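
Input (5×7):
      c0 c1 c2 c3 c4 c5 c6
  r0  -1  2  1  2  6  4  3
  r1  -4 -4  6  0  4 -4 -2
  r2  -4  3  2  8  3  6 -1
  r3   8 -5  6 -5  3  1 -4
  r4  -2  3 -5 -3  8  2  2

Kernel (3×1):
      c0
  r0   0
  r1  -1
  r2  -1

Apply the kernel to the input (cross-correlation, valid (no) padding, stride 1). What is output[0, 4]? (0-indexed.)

-7

The receptive field on the input at this output position is [6 / 4 / 3]. Elementwise product with the kernel and sum: 4·-1 + 3·-1.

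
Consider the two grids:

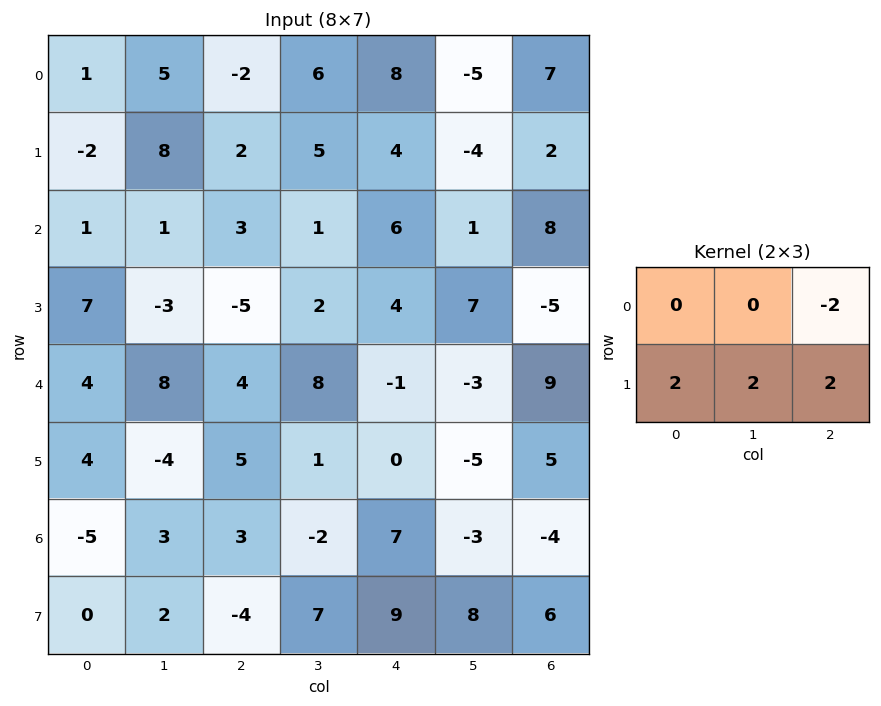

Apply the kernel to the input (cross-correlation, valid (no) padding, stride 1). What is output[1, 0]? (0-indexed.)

6

The receptive field on the input at this output position is [-2 8 2 / 1 1 3]. Elementwise product with the kernel and sum: 2·-2 + 1·2 + 1·2 + 3·2.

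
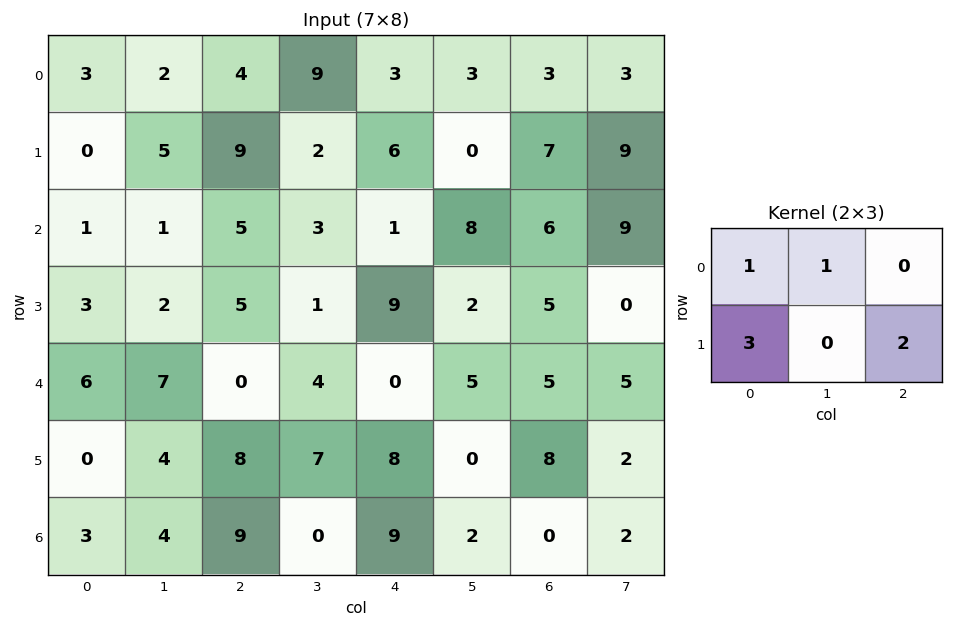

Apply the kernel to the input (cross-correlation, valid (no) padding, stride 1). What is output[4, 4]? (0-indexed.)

The receptive field on the input at this output position is [0 5 5 / 8 0 8]. Elementwise product with the kernel and sum: 0·1 + 5·1 + 8·3 + 8·2.

45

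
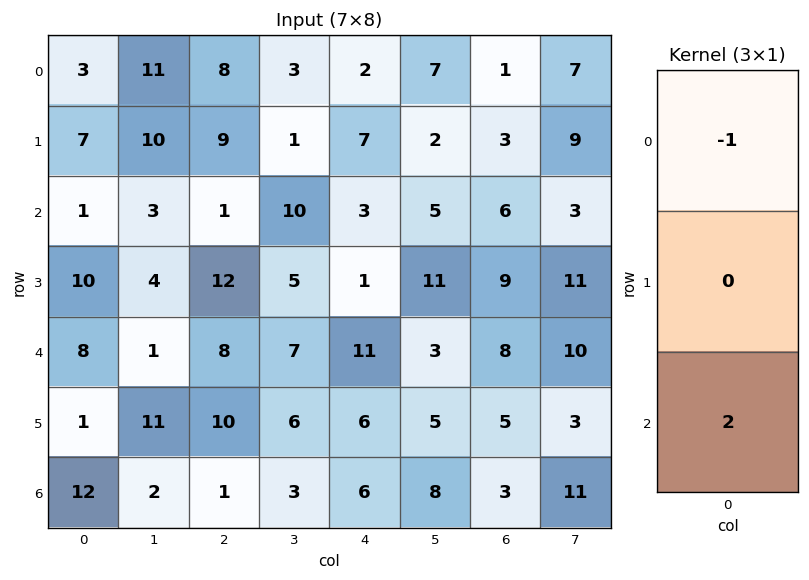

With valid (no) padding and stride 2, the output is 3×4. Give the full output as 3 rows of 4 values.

-1 -6 4 11
15 15 19 10
16 -6 1 -2

Output[0,0]: The receptive field on the input at this output position is [3 / 7 / 1]. Elementwise product with the kernel and sum: 3·-1 + 1·2.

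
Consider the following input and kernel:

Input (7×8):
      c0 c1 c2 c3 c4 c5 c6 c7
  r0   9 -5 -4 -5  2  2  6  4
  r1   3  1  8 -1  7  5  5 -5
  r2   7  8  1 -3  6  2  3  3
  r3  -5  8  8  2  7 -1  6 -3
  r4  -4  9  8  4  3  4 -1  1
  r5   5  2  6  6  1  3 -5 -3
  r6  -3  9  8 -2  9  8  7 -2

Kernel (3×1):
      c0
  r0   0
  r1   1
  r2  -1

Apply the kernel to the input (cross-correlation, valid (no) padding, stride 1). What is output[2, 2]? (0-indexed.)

0

The receptive field on the input at this output position is [1 / 8 / 8]. Elementwise product with the kernel and sum: 8·1 + 8·-1.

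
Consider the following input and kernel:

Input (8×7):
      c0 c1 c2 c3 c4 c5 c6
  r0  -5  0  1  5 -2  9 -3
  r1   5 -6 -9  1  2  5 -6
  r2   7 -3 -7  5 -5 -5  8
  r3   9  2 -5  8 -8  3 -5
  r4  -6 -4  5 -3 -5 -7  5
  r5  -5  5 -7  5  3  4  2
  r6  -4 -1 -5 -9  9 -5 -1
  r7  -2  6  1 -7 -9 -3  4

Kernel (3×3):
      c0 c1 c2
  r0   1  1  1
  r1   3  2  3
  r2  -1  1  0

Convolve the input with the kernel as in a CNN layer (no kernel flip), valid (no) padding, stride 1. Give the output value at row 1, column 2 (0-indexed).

-19

The receptive field on the input at this output position is [-9 1 2 / -7 5 -5 / -5 8 -8]. Elementwise product with the kernel and sum: -9·1 + 1·1 + 2·1 + -7·3 + 5·2 + -5·3 + -5·-1 + 8·1.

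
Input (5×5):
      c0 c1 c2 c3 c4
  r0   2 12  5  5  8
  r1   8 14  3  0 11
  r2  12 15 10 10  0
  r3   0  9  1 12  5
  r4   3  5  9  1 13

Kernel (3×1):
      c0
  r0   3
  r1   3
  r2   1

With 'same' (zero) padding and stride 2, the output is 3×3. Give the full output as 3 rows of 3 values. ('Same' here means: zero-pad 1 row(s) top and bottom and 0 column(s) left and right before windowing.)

Output[0,0]: The receptive field on the zero-padded input at this output position is [0 / 2 / 8]. Elementwise product with the kernel and sum: 0·3 + 2·3 + 8·1.
Output[0,1]: The receptive field on the zero-padded input at this output position is [0 / 5 / 3]. Elementwise product with the kernel and sum: 0·3 + 5·3 + 3·1.

14 18 35
60 40 38
9 30 54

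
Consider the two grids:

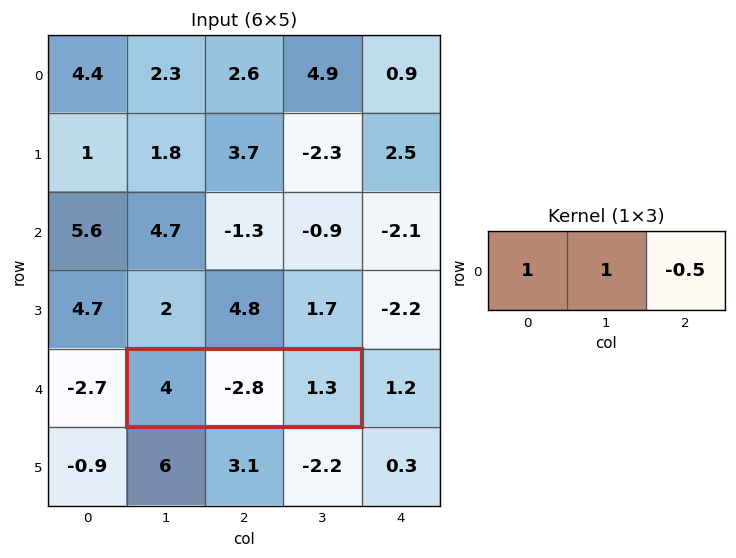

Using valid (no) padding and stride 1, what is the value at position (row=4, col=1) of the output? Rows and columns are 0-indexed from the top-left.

The receptive field on the input at this output position is [4 -2.8 1.3]. Elementwise product with the kernel and sum: 4·1 + -2.8·1 + 1.3·-0.5.

0.55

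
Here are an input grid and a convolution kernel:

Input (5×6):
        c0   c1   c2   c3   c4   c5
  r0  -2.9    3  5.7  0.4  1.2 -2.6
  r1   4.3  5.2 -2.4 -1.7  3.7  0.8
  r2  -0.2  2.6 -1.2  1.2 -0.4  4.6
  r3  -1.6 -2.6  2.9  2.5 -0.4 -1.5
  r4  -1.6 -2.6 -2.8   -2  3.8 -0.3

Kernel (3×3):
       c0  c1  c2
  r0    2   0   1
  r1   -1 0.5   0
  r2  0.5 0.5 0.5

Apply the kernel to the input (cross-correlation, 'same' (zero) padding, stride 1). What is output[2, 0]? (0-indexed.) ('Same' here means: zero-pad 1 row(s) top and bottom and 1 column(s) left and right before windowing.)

The receptive field on the zero-padded input at this output position is [0 4.3 5.2 / 0 -0.2 2.6 / 0 -1.6 -2.6]. Elementwise product with the kernel and sum: 0·2 + 5.2·1 + 0·-1 + -0.2·0.5 + 0·0.5 + -1.6·0.5 + -2.6·0.5.

3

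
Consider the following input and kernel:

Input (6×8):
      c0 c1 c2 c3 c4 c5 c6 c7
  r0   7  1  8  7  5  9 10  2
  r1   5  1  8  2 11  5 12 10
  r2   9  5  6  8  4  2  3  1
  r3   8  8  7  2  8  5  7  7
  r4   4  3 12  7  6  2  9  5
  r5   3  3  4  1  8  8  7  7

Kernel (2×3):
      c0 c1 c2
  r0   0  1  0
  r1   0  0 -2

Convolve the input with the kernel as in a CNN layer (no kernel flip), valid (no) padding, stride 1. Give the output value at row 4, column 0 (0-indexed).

The receptive field on the input at this output position is [4 3 12 / 3 3 4]. Elementwise product with the kernel and sum: 3·1 + 4·-2.

-5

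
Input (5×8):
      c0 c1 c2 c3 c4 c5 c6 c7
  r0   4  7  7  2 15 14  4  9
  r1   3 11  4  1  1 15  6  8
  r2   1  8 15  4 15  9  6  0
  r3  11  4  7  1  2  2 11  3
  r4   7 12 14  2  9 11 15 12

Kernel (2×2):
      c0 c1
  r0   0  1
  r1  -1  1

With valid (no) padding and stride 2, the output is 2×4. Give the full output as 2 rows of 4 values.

Output[0,0]: The receptive field on the input at this output position is [4 7 / 3 11]. Elementwise product with the kernel and sum: 7·1 + 3·-1 + 11·1.

15 -1 28 11
1 -2 9 -8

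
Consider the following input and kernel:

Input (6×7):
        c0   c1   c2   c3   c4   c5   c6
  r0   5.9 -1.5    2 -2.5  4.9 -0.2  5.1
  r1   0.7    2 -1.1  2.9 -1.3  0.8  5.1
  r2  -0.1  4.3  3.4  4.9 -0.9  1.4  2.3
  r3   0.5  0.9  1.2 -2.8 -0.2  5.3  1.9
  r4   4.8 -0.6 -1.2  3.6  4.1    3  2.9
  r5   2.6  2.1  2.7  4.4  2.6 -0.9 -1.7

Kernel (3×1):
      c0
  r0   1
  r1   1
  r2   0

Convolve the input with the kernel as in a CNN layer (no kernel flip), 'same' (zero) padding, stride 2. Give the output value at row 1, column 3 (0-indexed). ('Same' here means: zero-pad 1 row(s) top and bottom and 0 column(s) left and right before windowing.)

The receptive field on the zero-padded input at this output position is [5.1 / 2.3 / 1.9]. Elementwise product with the kernel and sum: 5.1·1 + 2.3·1.

7.4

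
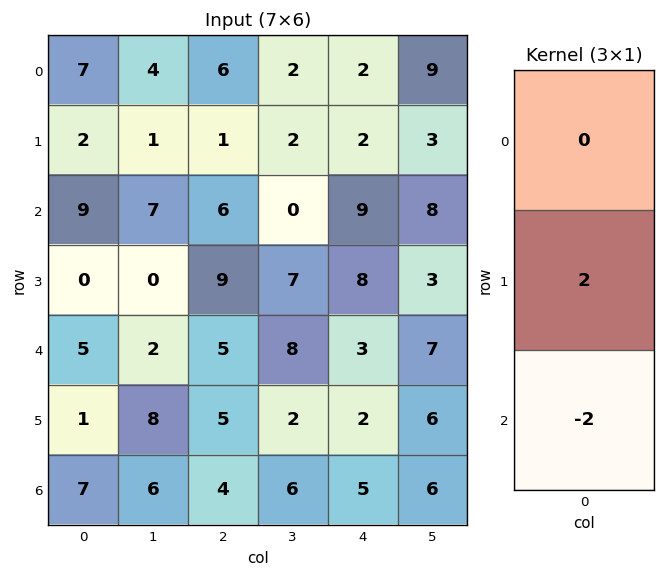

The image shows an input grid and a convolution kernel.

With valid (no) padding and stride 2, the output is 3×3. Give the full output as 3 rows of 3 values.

Output[0,0]: The receptive field on the input at this output position is [7 / 2 / 9]. Elementwise product with the kernel and sum: 2·2 + 9·-2.

-14 -10 -14
-10 8 10
-12 2 -6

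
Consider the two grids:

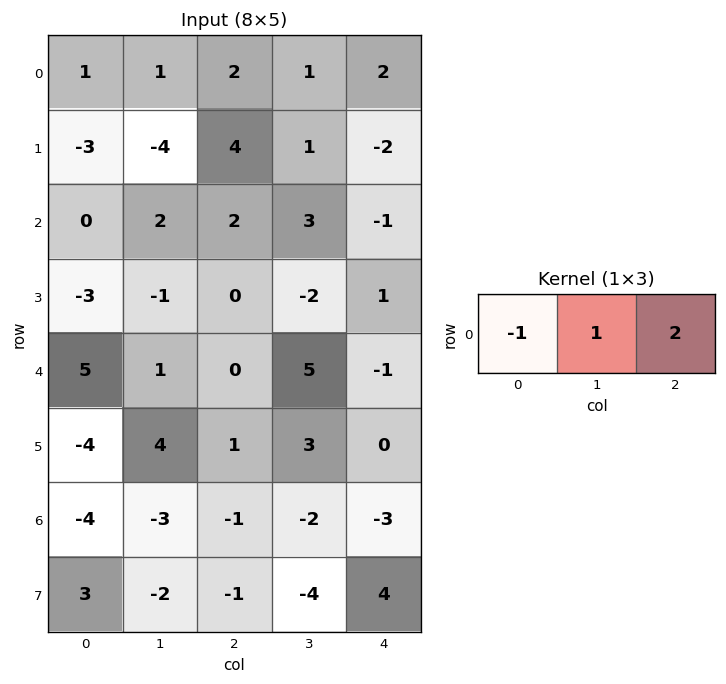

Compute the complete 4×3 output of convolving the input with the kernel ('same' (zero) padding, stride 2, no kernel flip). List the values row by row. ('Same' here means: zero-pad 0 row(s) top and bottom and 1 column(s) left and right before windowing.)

3 3 1
4 6 -4
7 9 -6
-10 -2 -1

Output[0,0]: The receptive field on the zero-padded input at this output position is [0 1 1]. Elementwise product with the kernel and sum: 0·-1 + 1·1 + 1·2.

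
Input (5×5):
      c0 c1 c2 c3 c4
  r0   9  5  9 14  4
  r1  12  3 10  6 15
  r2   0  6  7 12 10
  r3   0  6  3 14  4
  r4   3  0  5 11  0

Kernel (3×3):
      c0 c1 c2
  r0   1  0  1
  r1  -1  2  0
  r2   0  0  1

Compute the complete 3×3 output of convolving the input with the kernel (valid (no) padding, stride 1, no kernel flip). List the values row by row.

19 48 25
37 31 46
24 29 42

Output[0,0]: The receptive field on the input at this output position is [9 5 9 / 12 3 10 / 0 6 7]. Elementwise product with the kernel and sum: 9·1 + 9·1 + 12·-1 + 3·2 + 7·1.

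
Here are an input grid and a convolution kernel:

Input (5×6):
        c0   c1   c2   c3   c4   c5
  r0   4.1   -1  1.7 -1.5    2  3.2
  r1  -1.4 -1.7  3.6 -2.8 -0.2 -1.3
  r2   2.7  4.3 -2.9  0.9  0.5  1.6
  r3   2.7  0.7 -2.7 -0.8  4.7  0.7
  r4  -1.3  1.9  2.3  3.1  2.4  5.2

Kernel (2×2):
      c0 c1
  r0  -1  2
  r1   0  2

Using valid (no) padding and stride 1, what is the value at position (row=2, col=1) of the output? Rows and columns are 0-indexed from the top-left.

The receptive field on the input at this output position is [4.3 -2.9 / 0.7 -2.7]. Elementwise product with the kernel and sum: 4.3·-1 + -2.9·2 + -2.7·2.

-15.5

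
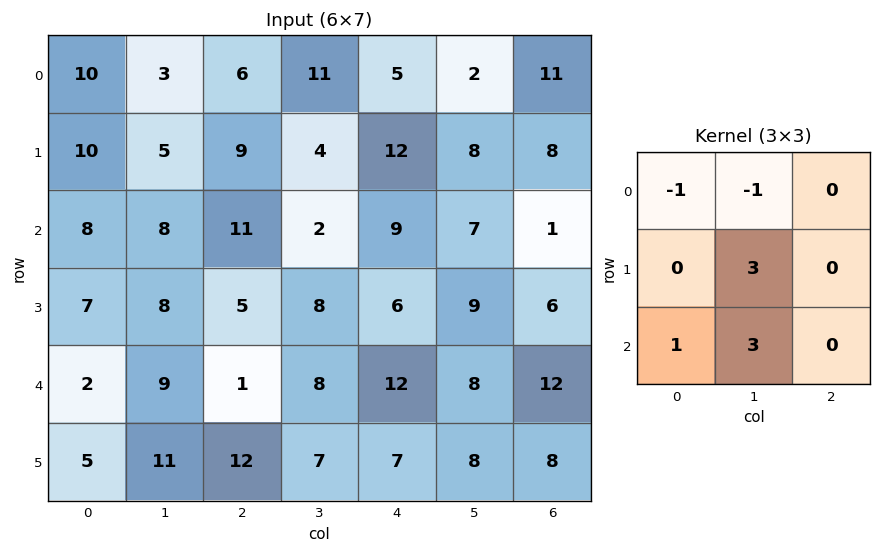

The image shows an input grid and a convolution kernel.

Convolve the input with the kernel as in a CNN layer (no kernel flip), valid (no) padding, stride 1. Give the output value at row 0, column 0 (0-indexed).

34

The receptive field on the input at this output position is [10 3 6 / 10 5 9 / 8 8 11]. Elementwise product with the kernel and sum: 10·-1 + 3·-1 + 5·3 + 8·1 + 8·3.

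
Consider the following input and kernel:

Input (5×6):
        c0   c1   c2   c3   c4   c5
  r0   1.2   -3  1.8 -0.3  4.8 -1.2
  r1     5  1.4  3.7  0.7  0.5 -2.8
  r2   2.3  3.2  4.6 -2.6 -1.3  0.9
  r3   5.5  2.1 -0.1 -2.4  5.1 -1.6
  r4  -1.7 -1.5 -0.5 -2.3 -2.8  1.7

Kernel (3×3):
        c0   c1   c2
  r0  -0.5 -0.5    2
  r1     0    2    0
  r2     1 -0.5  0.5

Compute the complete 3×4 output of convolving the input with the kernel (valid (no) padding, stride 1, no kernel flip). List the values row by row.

Output[0,0]: The receptive field on the input at this output position is [1.2 -3 1.8 / 5 1.4 3.7 / 2.3 3.2 4.6]. Elementwise product with the kernel and sum: 1.2·-0.5 + -3·-0.5 + 1.8·2 + 1.4·2 + 2.3·1 + 3.2·-0.5 + 4.6·0.5.

10.3 7 15.5 -5.15
15 9 -2.75 -14.55
9.45 -11.7 -9.15 13.9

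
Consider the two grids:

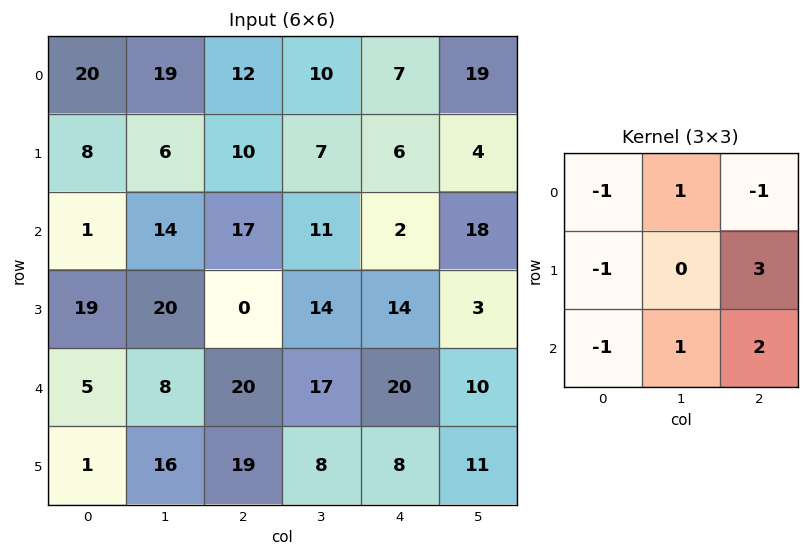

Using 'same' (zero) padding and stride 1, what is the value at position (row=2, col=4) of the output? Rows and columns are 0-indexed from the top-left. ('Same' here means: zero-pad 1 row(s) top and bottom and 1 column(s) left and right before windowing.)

The receptive field on the zero-padded input at this output position is [7 6 4 / 11 2 18 / 14 14 3]. Elementwise product with the kernel and sum: 7·-1 + 6·1 + 4·-1 + 11·-1 + 18·3 + 14·-1 + 14·1 + 3·2.

44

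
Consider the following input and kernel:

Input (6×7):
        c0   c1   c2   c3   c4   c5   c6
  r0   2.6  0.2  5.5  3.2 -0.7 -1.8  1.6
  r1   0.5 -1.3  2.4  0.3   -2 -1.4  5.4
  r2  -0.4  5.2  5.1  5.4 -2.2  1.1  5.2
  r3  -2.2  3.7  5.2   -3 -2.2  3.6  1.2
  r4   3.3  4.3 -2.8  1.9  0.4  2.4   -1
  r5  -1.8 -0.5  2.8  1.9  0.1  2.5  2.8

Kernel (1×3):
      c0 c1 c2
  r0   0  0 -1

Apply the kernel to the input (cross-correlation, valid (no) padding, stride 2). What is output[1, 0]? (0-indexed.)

-5.1

The receptive field on the input at this output position is [-0.4 5.2 5.1]. Elementwise product with the kernel and sum: 5.1·-1.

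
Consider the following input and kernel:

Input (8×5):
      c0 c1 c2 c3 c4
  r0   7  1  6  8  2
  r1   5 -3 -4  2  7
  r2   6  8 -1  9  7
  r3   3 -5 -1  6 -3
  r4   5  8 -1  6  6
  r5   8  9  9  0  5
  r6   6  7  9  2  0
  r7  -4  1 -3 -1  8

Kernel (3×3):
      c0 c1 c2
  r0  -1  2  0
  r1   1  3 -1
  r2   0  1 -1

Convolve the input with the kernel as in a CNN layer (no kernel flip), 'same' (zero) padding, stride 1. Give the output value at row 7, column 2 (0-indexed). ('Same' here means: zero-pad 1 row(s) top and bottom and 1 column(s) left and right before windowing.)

The receptive field on the zero-padded input at this output position is [7 9 2 / 1 -3 -1 / 0 0 0]. Elementwise product with the kernel and sum: 7·-1 + 9·2 + 1·1 + -3·3 + -1·-1 + 0·1 + 0·-1.

4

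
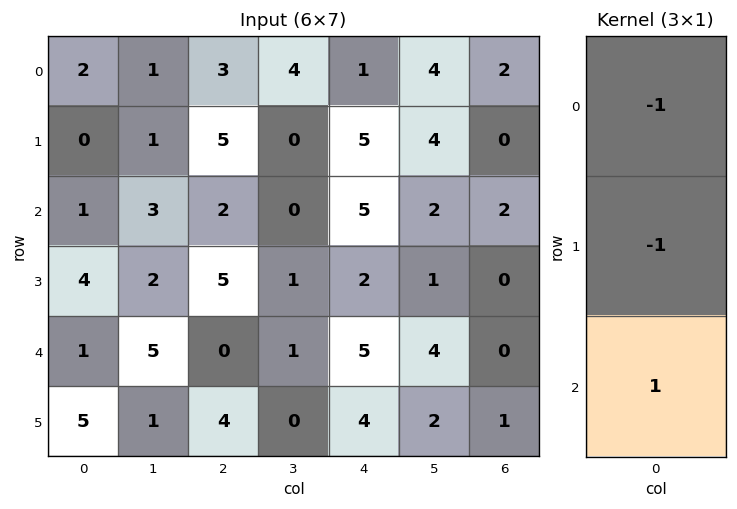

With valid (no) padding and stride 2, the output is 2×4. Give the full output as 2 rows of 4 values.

-1 -6 -1 0
-4 -7 -2 -2

Output[0,0]: The receptive field on the input at this output position is [2 / 0 / 1]. Elementwise product with the kernel and sum: 2·-1 + 0·-1 + 1·1.
Output[0,1]: The receptive field on the input at this output position is [3 / 5 / 2]. Elementwise product with the kernel and sum: 3·-1 + 5·-1 + 2·1.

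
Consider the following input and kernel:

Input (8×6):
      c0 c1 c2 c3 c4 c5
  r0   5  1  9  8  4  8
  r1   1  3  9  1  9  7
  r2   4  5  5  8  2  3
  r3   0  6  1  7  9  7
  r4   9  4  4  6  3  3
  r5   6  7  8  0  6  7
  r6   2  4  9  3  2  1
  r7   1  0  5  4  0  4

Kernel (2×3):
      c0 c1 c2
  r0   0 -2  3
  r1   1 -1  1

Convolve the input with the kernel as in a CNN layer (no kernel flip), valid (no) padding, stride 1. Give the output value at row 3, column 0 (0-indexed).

The receptive field on the input at this output position is [0 6 1 / 9 4 4]. Elementwise product with the kernel and sum: 6·-2 + 1·3 + 9·1 + 4·-1 + 4·1.

0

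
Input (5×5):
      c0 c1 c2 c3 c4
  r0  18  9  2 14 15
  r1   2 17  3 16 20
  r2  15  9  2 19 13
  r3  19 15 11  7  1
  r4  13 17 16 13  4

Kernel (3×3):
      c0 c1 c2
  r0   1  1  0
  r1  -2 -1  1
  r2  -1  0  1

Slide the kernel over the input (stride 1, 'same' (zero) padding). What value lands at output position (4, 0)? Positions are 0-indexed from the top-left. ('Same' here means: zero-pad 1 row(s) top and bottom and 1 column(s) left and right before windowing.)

The receptive field on the zero-padded input at this output position is [0 19 15 / 0 13 17 / 0 0 0]. Elementwise product with the kernel and sum: 0·1 + 19·1 + 0·-2 + 13·-1 + 17·1 + 0·-1 + 0·1.

23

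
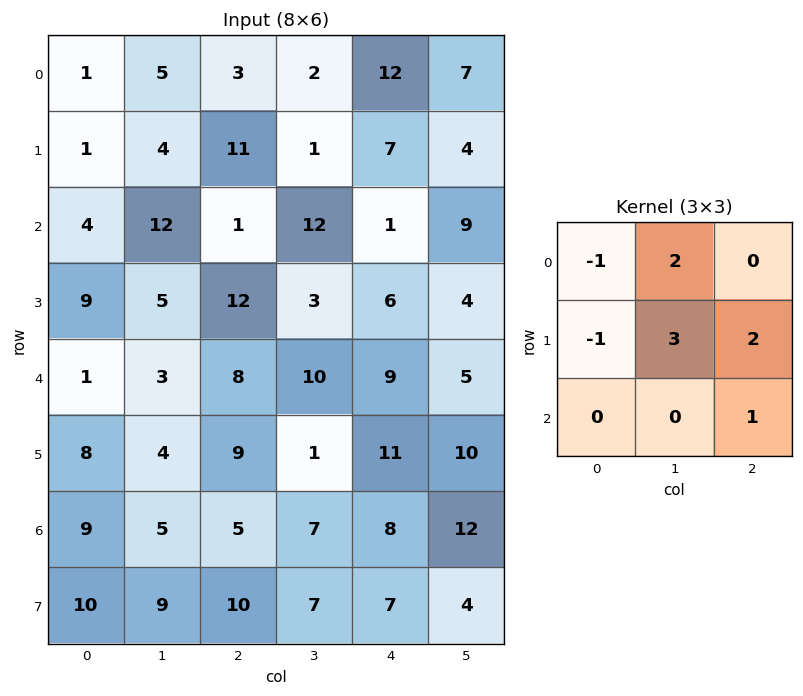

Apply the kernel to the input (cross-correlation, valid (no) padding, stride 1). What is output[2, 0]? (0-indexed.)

The receptive field on the input at this output position is [4 12 1 / 9 5 12 / 1 3 8]. Elementwise product with the kernel and sum: 4·-1 + 12·2 + 9·-1 + 5·3 + 12·2 + 8·1.

58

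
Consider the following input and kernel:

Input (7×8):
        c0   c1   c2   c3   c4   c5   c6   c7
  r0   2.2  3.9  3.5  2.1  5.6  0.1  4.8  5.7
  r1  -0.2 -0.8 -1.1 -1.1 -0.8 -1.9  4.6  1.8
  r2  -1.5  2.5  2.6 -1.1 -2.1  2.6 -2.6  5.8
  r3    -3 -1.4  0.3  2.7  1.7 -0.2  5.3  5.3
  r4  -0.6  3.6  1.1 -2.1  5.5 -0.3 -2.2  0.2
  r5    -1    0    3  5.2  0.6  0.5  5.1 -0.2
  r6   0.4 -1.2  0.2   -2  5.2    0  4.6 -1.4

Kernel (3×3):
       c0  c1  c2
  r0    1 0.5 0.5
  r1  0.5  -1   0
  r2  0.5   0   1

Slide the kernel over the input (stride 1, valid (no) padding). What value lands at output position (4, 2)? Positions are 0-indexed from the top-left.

The receptive field on the input at this output position is [1.1 -2.1 5.5 / 3 5.2 0.6 / 0.2 -2 5.2]. Elementwise product with the kernel and sum: 1.1·1 + -2.1·0.5 + 5.5·0.5 + 3·0.5 + 5.2·-1 + 0.2·0.5 + 5.2·1.

4.4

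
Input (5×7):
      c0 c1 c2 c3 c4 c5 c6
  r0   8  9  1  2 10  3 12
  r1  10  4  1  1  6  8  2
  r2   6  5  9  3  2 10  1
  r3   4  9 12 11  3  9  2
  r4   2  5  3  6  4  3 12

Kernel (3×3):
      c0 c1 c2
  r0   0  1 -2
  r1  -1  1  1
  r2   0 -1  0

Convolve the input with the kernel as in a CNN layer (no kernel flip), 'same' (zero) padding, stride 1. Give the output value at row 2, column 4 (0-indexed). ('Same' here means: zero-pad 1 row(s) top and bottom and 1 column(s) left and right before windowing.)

The receptive field on the zero-padded input at this output position is [1 6 8 / 3 2 10 / 11 3 9]. Elementwise product with the kernel and sum: 6·1 + 8·-2 + 3·-1 + 2·1 + 10·1 + 3·-1.

-4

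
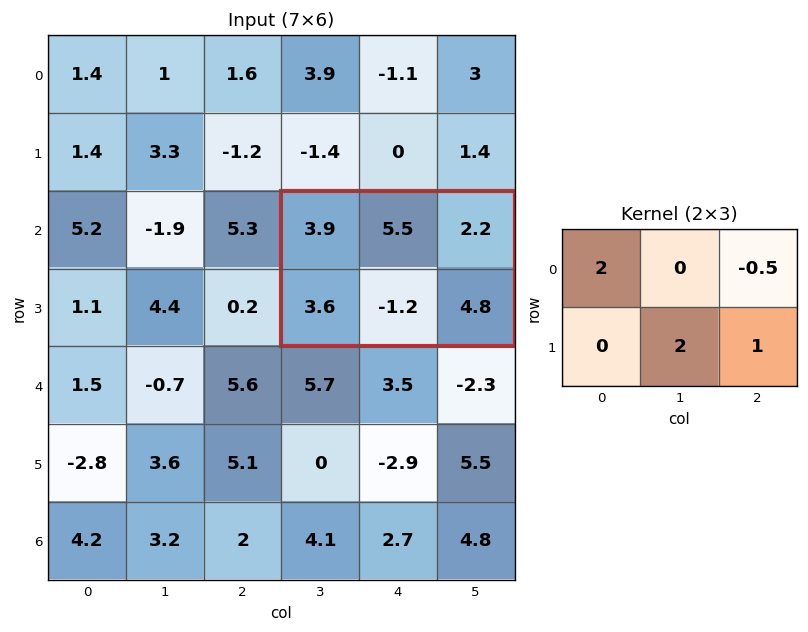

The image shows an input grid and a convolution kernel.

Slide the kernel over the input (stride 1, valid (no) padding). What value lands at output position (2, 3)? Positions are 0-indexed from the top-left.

The receptive field on the input at this output position is [3.9 5.5 2.2 / 3.6 -1.2 4.8]. Elementwise product with the kernel and sum: 3.9·2 + 2.2·-0.5 + -1.2·2 + 4.8·1.

9.1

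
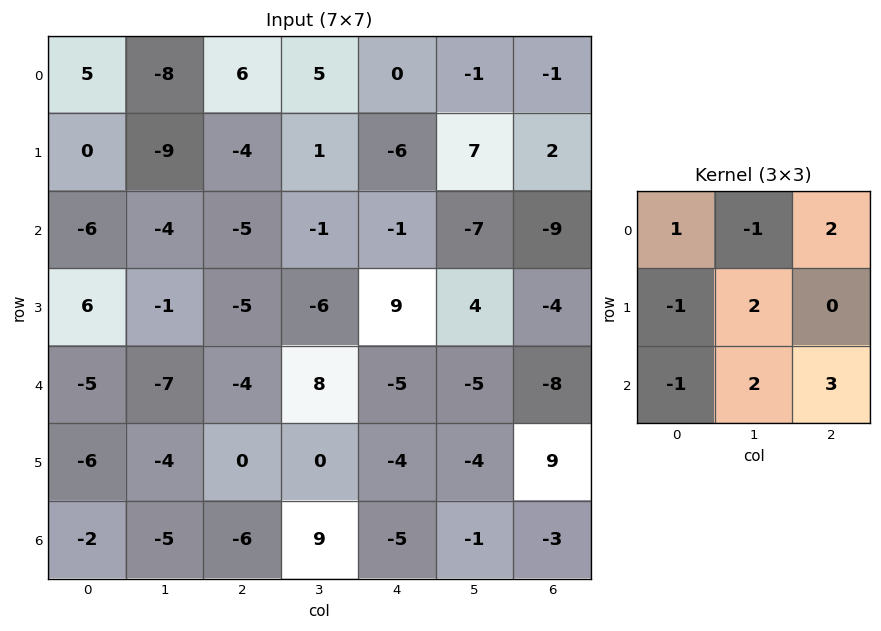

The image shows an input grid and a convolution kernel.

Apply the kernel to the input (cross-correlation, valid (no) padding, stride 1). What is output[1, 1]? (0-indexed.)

The receptive field on the input at this output position is [-9 -4 1 / -4 -5 -1 / -1 -5 -6]. Elementwise product with the kernel and sum: -9·1 + -4·-1 + 1·2 + -4·-1 + -5·2 + -1·-1 + -5·2 + -6·3.

-36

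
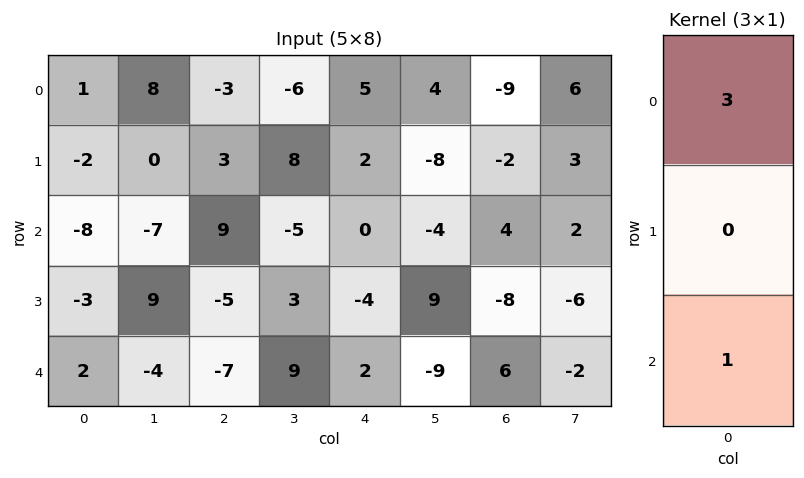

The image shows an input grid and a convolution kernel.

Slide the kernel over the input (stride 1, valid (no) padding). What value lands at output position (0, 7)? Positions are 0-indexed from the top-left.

20

The receptive field on the input at this output position is [6 / 3 / 2]. Elementwise product with the kernel and sum: 6·3 + 2·1.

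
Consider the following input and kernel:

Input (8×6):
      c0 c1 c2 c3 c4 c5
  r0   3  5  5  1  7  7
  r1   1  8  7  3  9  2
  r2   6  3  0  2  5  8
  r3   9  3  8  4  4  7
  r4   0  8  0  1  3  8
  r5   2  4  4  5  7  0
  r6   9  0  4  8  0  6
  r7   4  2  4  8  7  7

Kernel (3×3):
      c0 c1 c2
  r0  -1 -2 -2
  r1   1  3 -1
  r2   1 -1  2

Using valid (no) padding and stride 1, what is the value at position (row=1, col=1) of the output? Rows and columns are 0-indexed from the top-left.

-24

The receptive field on the input at this output position is [8 7 3 / 3 0 2 / 3 8 4]. Elementwise product with the kernel and sum: 8·-1 + 7·-2 + 3·-2 + 3·1 + 0·3 + 2·-1 + 3·1 + 8·-1 + 4·2.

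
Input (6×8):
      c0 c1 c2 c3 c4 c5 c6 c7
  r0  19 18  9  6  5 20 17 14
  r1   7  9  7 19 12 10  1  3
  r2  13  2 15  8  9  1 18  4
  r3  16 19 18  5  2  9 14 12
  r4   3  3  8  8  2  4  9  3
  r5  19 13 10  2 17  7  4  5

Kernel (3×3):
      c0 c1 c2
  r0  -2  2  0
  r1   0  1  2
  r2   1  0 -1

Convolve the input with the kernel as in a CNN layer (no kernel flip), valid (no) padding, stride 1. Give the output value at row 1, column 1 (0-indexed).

41

The receptive field on the input at this output position is [9 7 19 / 2 15 8 / 19 18 5]. Elementwise product with the kernel and sum: 9·-2 + 7·2 + 15·1 + 8·2 + 19·1 + 5·-1.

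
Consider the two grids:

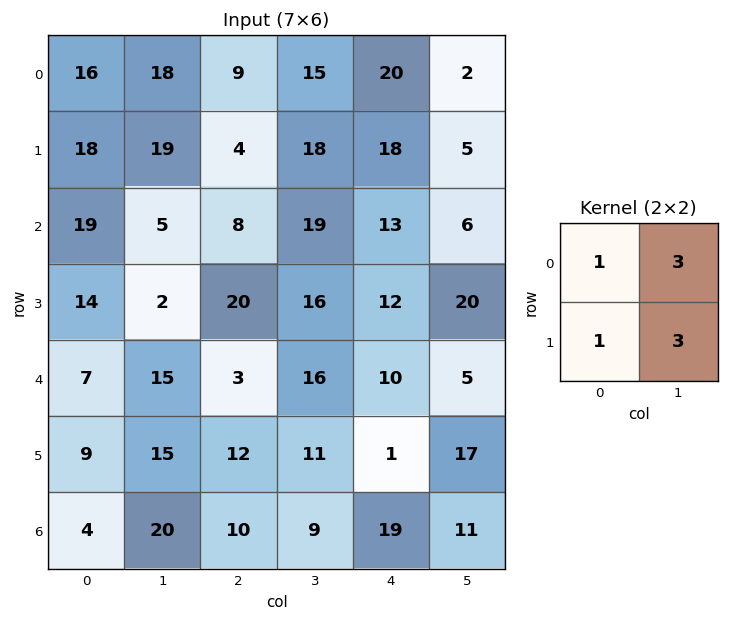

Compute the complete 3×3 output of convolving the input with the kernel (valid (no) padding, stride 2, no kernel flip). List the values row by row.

Output[0,0]: The receptive field on the input at this output position is [16 18 / 18 19]. Elementwise product with the kernel and sum: 16·1 + 18·3 + 18·1 + 19·3.

145 112 59
54 133 103
106 96 77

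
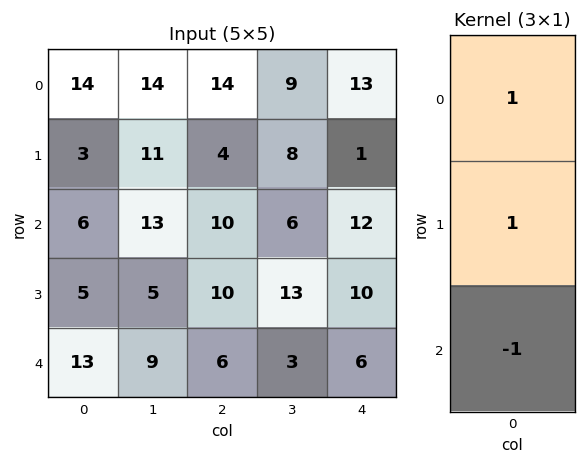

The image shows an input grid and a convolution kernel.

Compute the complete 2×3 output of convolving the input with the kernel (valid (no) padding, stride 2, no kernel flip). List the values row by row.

11 8 2
-2 14 16

Output[0,0]: The receptive field on the input at this output position is [14 / 3 / 6]. Elementwise product with the kernel and sum: 14·1 + 3·1 + 6·-1.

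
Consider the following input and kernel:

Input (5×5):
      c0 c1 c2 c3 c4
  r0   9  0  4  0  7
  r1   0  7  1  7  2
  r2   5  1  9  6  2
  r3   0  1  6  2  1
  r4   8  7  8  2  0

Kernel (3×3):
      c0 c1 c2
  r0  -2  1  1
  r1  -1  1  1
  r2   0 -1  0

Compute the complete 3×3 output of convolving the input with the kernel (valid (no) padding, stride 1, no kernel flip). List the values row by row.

Output[0,0]: The receptive field on the input at this output position is [9 0 4 / 0 7 1 / 5 1 9]. Elementwise product with the kernel and sum: 9·-2 + 0·1 + 4·1 + 0·-1 + 7·1 + 1·1 + 1·-1.
Output[0,1]: The receptive field on the input at this output position is [0 4 0 / 7 1 7 / 1 9 6]. Elementwise product with the kernel and sum: 0·-2 + 4·1 + 0·1 + 7·-1 + 1·1 + 7·1 + 9·-1.

-7 -4 1
12 2 4
0 12 -15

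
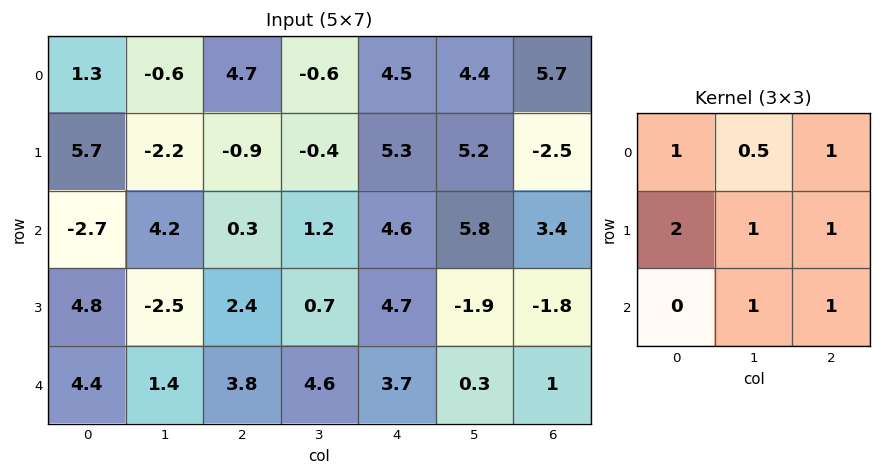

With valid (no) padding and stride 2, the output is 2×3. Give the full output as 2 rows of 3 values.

18.5 17.8 34.9
14.4 24 17.9

Output[0,0]: The receptive field on the input at this output position is [1.3 -0.6 4.7 / 5.7 -2.2 -0.9 / -2.7 4.2 0.3]. Elementwise product with the kernel and sum: 1.3·1 + -0.6·0.5 + 4.7·1 + 5.7·2 + -2.2·1 + -0.9·1 + 4.2·1 + 0.3·1.
Output[0,1]: The receptive field on the input at this output position is [4.7 -0.6 4.5 / -0.9 -0.4 5.3 / 0.3 1.2 4.6]. Elementwise product with the kernel and sum: 4.7·1 + -0.6·0.5 + 4.5·1 + -0.9·2 + -0.4·1 + 5.3·1 + 1.2·1 + 4.6·1.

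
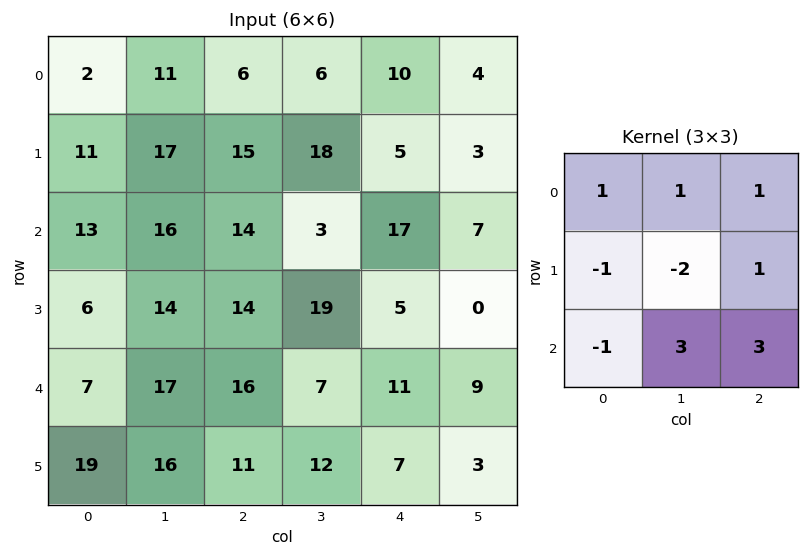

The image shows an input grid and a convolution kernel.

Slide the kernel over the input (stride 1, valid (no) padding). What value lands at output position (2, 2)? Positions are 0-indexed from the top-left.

25

The receptive field on the input at this output position is [14 3 17 / 14 19 5 / 16 7 11]. Elementwise product with the kernel and sum: 14·1 + 3·1 + 17·1 + 14·-1 + 19·-2 + 5·1 + 16·-1 + 7·3 + 11·3.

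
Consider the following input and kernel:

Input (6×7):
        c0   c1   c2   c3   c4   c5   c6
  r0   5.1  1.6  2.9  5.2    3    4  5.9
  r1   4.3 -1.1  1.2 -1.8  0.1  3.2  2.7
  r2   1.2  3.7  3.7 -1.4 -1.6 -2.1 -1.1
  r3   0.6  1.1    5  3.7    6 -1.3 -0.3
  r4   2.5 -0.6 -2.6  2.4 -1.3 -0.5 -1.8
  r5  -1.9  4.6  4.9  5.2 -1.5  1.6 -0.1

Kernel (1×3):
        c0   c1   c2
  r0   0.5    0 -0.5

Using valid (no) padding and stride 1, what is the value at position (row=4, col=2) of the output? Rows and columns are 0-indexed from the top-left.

The receptive field on the input at this output position is [-2.6 2.4 -1.3]. Elementwise product with the kernel and sum: -2.6·0.5 + -1.3·-0.5.

-0.65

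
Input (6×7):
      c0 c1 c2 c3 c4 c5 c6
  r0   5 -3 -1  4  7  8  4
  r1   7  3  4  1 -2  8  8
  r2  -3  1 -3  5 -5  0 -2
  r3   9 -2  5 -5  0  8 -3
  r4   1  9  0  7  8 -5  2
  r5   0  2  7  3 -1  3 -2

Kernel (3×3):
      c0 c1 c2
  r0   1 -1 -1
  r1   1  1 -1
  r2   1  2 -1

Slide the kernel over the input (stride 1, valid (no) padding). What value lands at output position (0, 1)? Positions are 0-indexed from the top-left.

The receptive field on the input at this output position is [-3 -1 4 / 3 4 1 / 1 -3 5]. Elementwise product with the kernel and sum: -3·1 + -1·-1 + 4·-1 + 3·1 + 4·1 + 1·-1 + 1·1 + -3·2 + 5·-1.

-10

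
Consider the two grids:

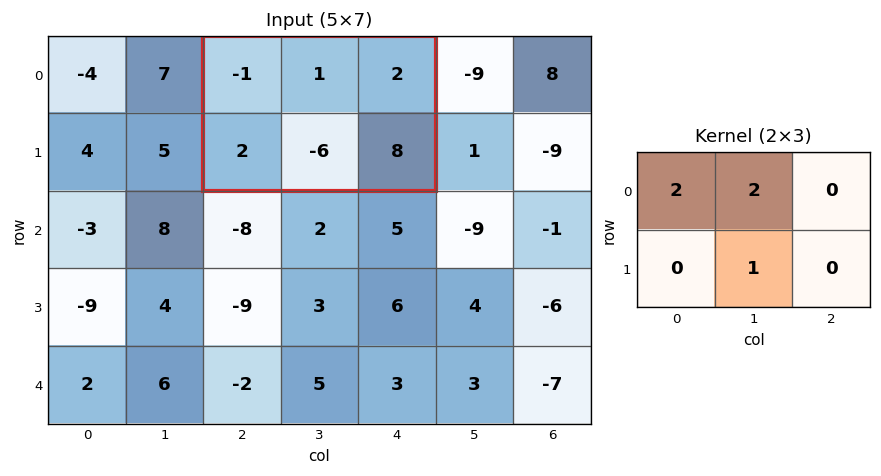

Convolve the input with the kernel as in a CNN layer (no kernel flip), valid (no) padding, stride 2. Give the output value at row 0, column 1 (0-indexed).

The receptive field on the input at this output position is [-1 1 2 / 2 -6 8]. Elementwise product with the kernel and sum: -1·2 + 1·2 + -6·1.

-6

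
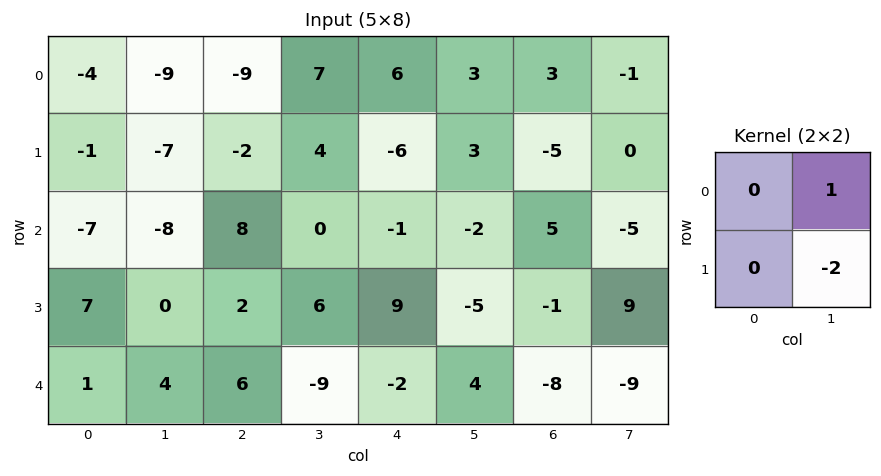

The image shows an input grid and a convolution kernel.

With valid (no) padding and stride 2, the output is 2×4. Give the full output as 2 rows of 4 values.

5 -1 -3 -1
-8 -12 8 -23

Output[0,0]: The receptive field on the input at this output position is [-4 -9 / -1 -7]. Elementwise product with the kernel and sum: -9·1 + -7·-2.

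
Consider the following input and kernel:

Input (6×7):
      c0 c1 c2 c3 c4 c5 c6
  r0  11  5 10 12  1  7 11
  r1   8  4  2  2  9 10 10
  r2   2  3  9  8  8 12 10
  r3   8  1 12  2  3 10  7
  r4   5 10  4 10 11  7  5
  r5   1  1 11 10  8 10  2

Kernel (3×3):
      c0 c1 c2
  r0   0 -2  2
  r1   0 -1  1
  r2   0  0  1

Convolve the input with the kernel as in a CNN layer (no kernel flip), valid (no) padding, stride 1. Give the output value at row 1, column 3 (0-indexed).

The receptive field on the input at this output position is [2 9 10 / 8 8 12 / 2 3 10]. Elementwise product with the kernel and sum: 9·-2 + 10·2 + 8·-1 + 12·1 + 10·1.

16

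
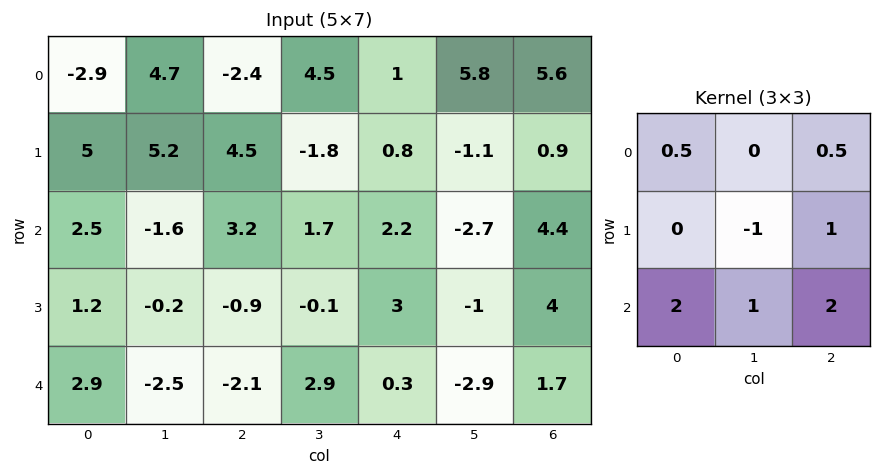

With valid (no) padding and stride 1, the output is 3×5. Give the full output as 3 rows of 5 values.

Output[0,0]: The receptive field on the input at this output position is [-2.9 4.7 -2.4 / 5 5.2 4.5 / 2.5 -1.6 3.2]. Elementwise product with the kernel and sum: -2.9·0.5 + -2.4·0.5 + 5.2·-1 + 4.5·1 + 2.5·2 + -1.6·1 + 3.2·2.

6.45 1.7 14.4 3.45 15.8
9.95 -1.3 7.25 -5.55 20.95
1.25 -0.45 5.1 -4.2 9.4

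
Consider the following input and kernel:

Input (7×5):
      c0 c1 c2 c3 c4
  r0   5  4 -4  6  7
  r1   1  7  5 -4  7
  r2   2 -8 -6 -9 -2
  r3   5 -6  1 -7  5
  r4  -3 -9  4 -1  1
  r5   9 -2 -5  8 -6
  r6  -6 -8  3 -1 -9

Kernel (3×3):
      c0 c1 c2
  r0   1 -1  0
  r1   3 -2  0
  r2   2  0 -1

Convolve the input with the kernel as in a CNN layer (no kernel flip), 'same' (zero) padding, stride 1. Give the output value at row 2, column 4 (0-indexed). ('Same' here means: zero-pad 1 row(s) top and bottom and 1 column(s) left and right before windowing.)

The receptive field on the zero-padded input at this output position is [-4 7 0 / -9 -2 0 / -7 5 0]. Elementwise product with the kernel and sum: -4·1 + 7·-1 + -9·3 + -2·-2 + -7·2 + 0·-1.

-48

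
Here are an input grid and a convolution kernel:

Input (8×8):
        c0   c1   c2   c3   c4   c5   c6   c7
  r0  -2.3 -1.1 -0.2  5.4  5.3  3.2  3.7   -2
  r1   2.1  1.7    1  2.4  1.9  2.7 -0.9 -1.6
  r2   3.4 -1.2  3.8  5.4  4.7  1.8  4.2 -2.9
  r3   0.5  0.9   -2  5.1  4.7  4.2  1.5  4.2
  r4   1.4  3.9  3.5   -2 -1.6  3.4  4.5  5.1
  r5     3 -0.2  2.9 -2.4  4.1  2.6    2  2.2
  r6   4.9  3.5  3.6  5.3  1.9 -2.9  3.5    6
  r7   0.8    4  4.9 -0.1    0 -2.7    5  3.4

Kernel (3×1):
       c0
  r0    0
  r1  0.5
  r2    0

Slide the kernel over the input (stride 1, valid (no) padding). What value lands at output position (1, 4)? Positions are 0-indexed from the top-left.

The receptive field on the input at this output position is [1.9 / 4.7 / 4.7]. Elementwise product with the kernel and sum: 4.7·0.5.

2.35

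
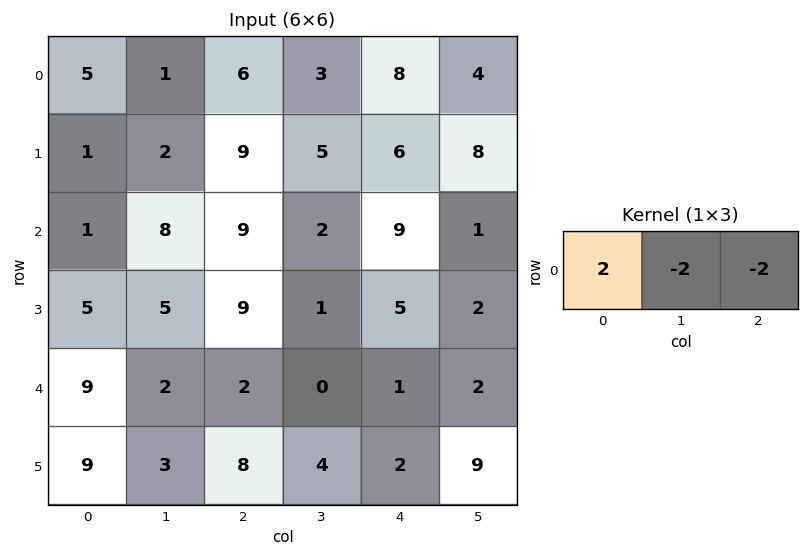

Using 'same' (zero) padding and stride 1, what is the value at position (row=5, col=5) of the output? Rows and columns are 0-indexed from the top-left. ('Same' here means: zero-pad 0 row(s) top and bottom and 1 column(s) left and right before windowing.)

-14

The receptive field on the zero-padded input at this output position is [2 9 0]. Elementwise product with the kernel and sum: 2·2 + 9·-2 + 0·-2.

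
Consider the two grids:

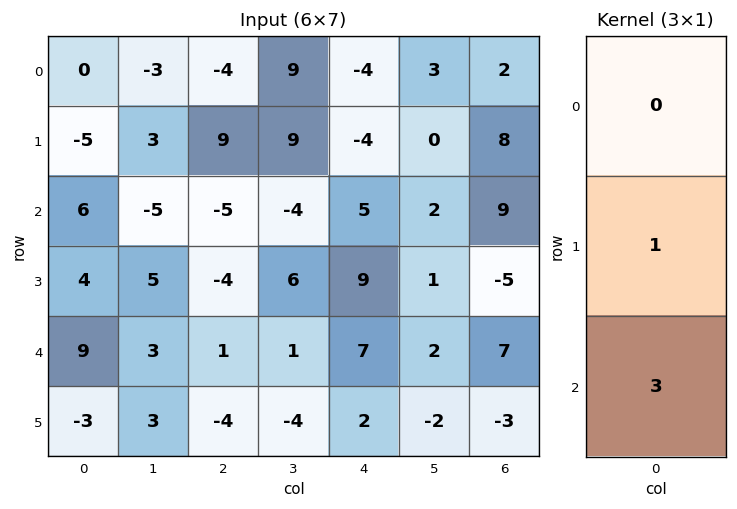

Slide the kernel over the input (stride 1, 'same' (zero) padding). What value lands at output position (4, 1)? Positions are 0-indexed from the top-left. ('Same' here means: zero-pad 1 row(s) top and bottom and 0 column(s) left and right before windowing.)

The receptive field on the zero-padded input at this output position is [5 / 3 / 3]. Elementwise product with the kernel and sum: 3·1 + 3·3.

12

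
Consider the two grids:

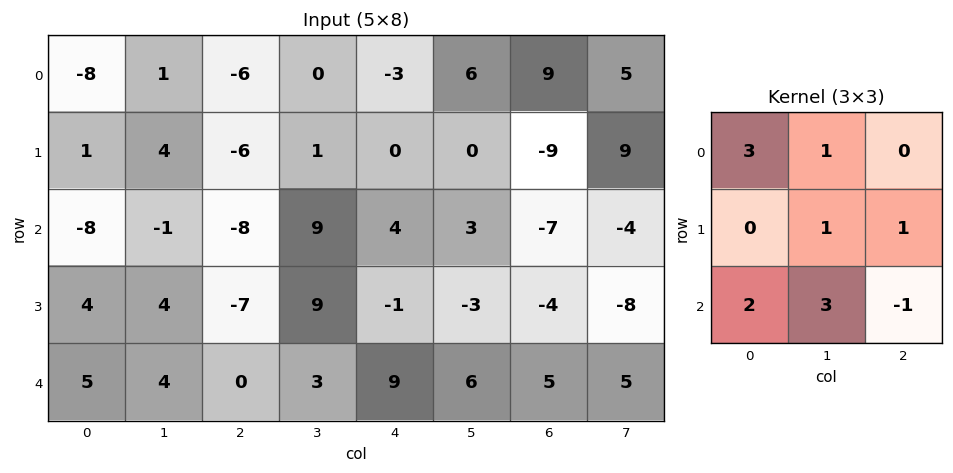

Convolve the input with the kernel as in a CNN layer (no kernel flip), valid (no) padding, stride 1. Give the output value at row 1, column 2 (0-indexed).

10

The receptive field on the input at this output position is [-6 1 0 / -8 9 4 / -7 9 -1]. Elementwise product with the kernel and sum: -6·3 + 1·1 + 9·1 + 4·1 + -7·2 + 9·3 + -1·-1.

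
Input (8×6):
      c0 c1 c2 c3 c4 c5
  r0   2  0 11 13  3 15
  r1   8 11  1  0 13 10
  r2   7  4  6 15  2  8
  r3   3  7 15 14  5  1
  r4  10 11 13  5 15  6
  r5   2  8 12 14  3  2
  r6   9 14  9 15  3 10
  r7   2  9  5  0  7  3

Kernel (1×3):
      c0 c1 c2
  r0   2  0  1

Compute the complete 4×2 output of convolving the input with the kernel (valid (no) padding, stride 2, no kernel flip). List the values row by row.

Output[0,0]: The receptive field on the input at this output position is [2 0 11]. Elementwise product with the kernel and sum: 2·2 + 11·1.
Output[0,1]: The receptive field on the input at this output position is [11 13 3]. Elementwise product with the kernel and sum: 11·2 + 3·1.

15 25
20 14
33 41
27 21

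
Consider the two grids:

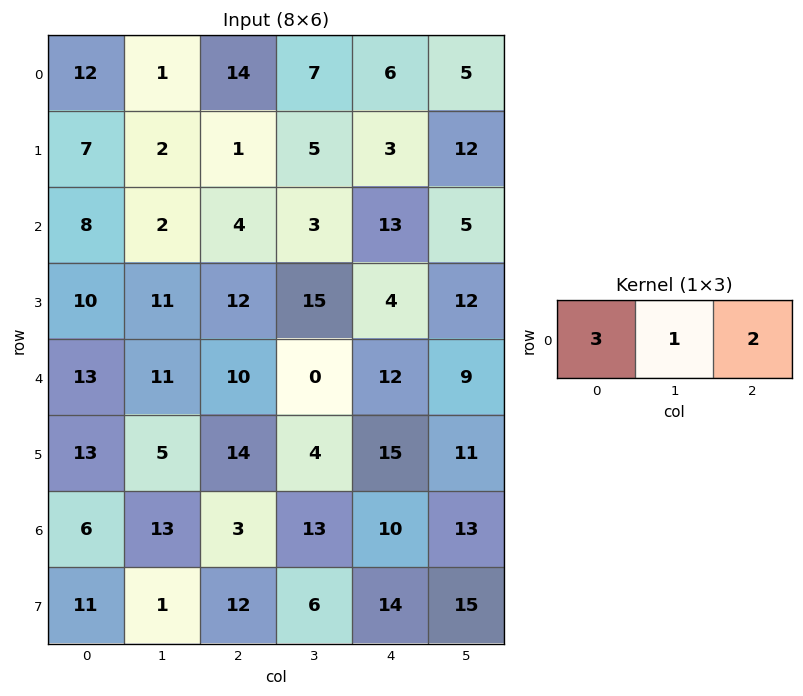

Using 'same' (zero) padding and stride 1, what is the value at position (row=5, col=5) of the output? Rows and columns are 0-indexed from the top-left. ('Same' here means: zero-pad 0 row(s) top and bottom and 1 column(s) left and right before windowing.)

The receptive field on the zero-padded input at this output position is [15 11 0]. Elementwise product with the kernel and sum: 15·3 + 11·1 + 0·2.

56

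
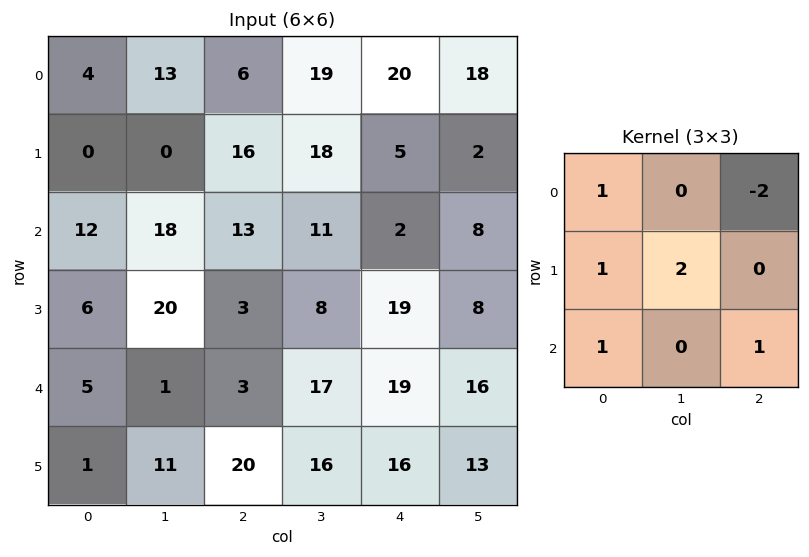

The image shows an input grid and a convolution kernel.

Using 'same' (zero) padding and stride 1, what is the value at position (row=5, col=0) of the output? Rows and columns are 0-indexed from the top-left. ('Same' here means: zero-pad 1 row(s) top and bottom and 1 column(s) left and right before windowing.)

The receptive field on the zero-padded input at this output position is [0 5 1 / 0 1 11 / 0 0 0]. Elementwise product with the kernel and sum: 0·1 + 1·-2 + 0·1 + 1·2 + 0·1 + 0·1.

0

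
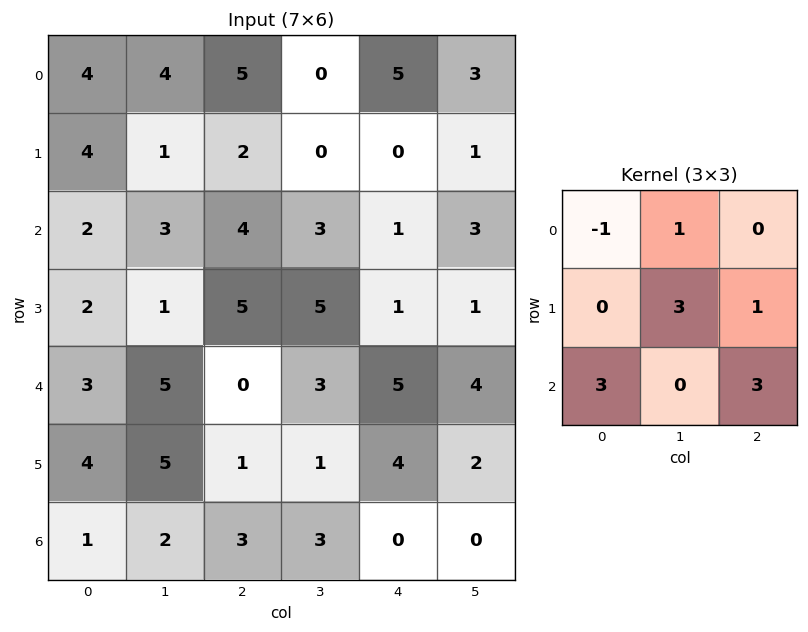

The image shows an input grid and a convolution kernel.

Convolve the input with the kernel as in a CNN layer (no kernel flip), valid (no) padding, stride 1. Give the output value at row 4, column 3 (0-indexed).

The receptive field on the input at this output position is [3 5 4 / 1 4 2 / 3 0 0]. Elementwise product with the kernel and sum: 3·-1 + 5·1 + 4·3 + 2·1 + 3·3 + 0·3.

25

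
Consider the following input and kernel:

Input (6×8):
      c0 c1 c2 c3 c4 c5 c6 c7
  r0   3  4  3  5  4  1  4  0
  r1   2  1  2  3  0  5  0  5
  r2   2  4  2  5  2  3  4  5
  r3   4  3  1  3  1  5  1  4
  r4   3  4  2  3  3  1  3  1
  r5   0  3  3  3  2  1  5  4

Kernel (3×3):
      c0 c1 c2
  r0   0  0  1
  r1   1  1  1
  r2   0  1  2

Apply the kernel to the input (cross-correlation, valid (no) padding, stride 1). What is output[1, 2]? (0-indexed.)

The receptive field on the input at this output position is [2 3 0 / 2 5 2 / 1 3 1]. Elementwise product with the kernel and sum: 0·1 + 2·1 + 5·1 + 2·1 + 3·1 + 1·2.

14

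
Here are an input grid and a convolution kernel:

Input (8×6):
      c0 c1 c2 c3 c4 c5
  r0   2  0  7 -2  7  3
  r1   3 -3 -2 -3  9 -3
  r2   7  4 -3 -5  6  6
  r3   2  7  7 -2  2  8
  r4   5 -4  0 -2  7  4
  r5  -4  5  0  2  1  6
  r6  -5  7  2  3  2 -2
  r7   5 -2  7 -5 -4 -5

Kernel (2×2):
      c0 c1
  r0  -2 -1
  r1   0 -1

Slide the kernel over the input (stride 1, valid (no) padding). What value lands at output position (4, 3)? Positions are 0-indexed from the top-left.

The receptive field on the input at this output position is [-2 7 / 2 1]. Elementwise product with the kernel and sum: -2·-2 + 7·-1 + 1·-1.

-4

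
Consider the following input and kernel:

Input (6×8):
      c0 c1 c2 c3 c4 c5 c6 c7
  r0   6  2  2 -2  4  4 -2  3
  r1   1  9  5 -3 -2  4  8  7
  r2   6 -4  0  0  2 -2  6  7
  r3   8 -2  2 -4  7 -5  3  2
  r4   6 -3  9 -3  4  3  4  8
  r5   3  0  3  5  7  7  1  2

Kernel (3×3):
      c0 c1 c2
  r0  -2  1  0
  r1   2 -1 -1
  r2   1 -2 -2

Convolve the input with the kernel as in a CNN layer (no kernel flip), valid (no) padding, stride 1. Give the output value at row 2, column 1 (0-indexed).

The receptive field on the input at this output position is [-4 0 0 / -2 2 -4 / -3 9 -3]. Elementwise product with the kernel and sum: -4·-2 + 0·1 + -2·2 + 2·-1 + -4·-1 + -3·1 + 9·-2 + -3·-2.

-9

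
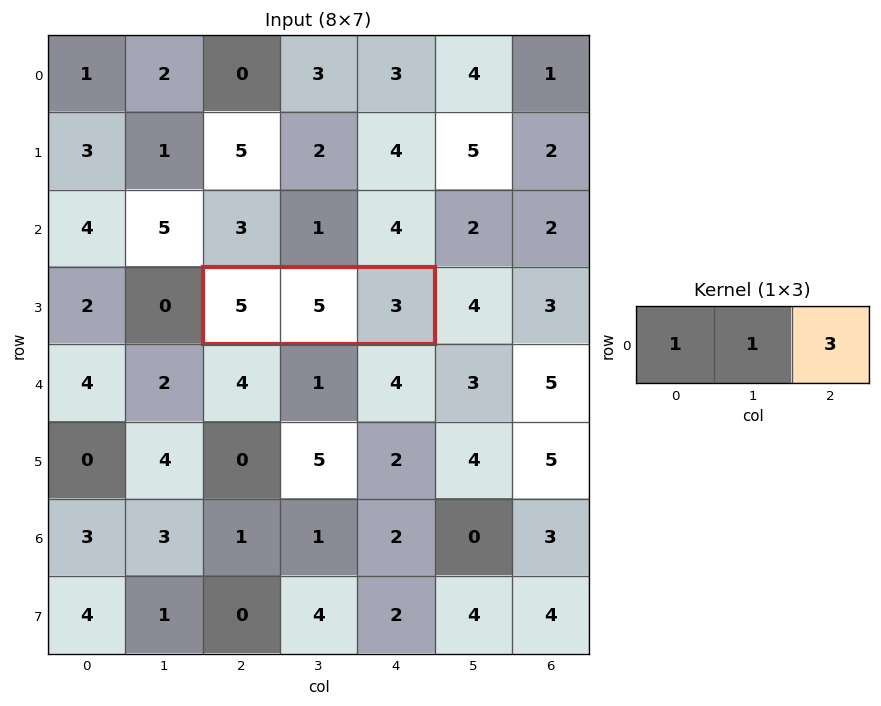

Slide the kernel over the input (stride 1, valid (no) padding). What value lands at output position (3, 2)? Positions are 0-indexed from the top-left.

19

The receptive field on the input at this output position is [5 5 3]. Elementwise product with the kernel and sum: 5·1 + 5·1 + 3·3.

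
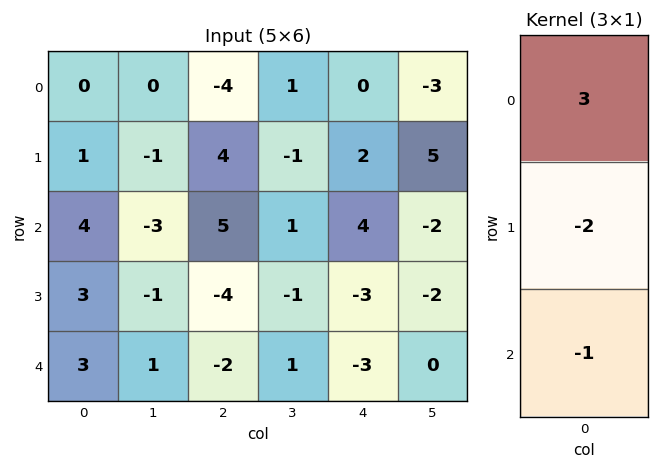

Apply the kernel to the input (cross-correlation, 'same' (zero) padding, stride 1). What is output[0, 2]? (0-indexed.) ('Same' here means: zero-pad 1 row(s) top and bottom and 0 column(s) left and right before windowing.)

The receptive field on the zero-padded input at this output position is [0 / -4 / 4]. Elementwise product with the kernel and sum: 0·3 + -4·-2 + 4·-1.

4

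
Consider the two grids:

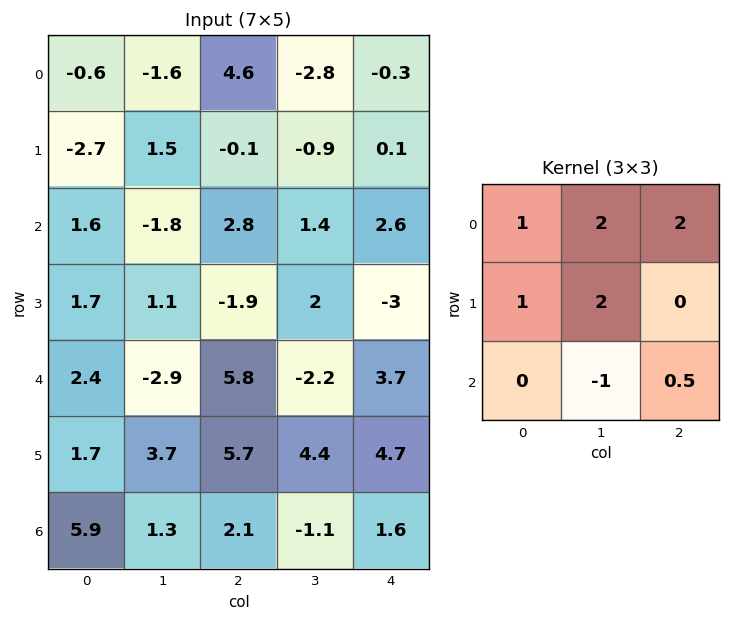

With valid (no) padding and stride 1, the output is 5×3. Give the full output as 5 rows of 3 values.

Output[0,0]: The receptive field on the input at this output position is [-0.6 -1.6 4.6 / -2.7 1.5 -0.1 / 1.6 -1.8 2.8]. Elementwise product with the kernel and sum: -0.6·1 + -1.6·2 + 4.6·2 + -2.7·1 + 1.5·2 + -1.8·-1 + 2.8·0.5.

8.9 1.2 -3.6
-3.95 6.2 0.4
13.3 -3 16.95
-4.15 6.5 -4.55
17.05 16.75 25.2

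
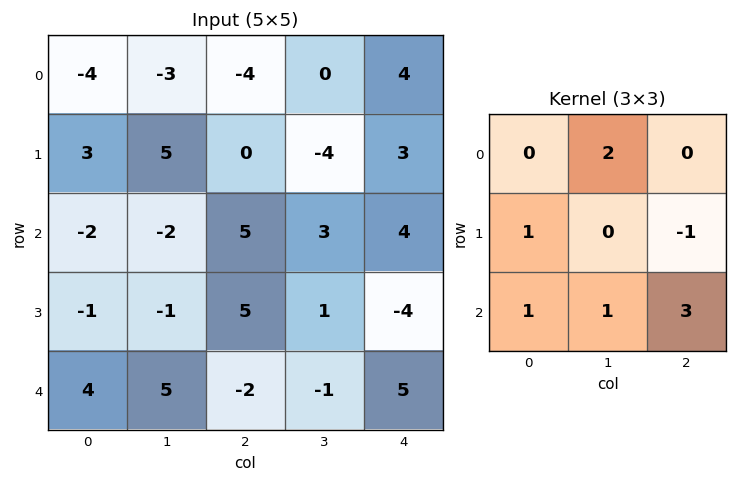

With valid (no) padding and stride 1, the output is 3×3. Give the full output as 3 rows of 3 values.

8 13 17
16 2 -13
-7 8 27

Output[0,0]: The receptive field on the input at this output position is [-4 -3 -4 / 3 5 0 / -2 -2 5]. Elementwise product with the kernel and sum: -3·2 + 3·1 + 0·-1 + -2·1 + -2·1 + 5·3.
Output[0,1]: The receptive field on the input at this output position is [-3 -4 0 / 5 0 -4 / -2 5 3]. Elementwise product with the kernel and sum: -4·2 + 5·1 + -4·-1 + -2·1 + 5·1 + 3·3.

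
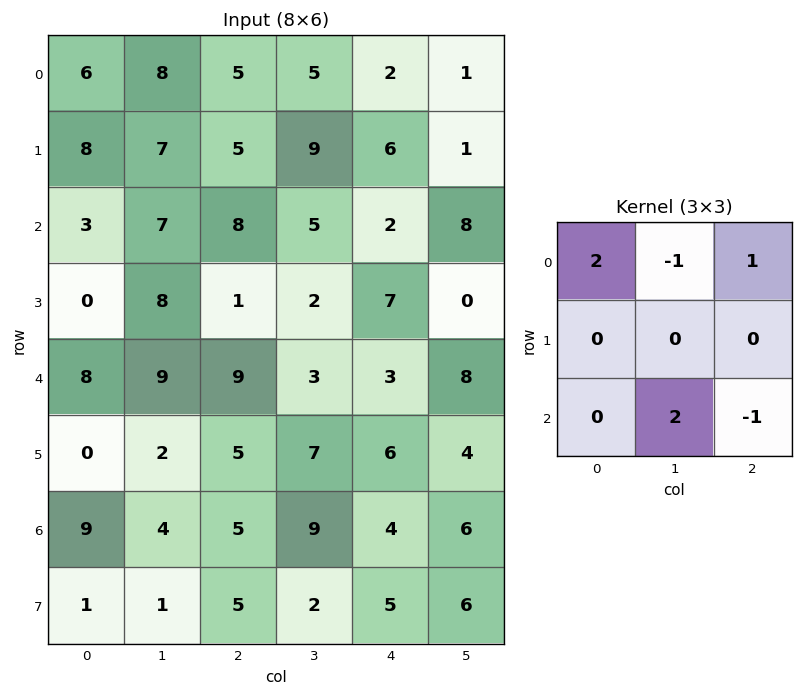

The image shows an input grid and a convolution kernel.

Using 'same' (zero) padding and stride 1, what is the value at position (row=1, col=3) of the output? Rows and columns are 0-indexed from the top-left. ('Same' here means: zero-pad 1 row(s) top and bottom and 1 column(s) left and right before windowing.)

15

The receptive field on the zero-padded input at this output position is [5 5 2 / 5 9 6 / 8 5 2]. Elementwise product with the kernel and sum: 5·2 + 5·-1 + 2·1 + 5·2 + 2·-1.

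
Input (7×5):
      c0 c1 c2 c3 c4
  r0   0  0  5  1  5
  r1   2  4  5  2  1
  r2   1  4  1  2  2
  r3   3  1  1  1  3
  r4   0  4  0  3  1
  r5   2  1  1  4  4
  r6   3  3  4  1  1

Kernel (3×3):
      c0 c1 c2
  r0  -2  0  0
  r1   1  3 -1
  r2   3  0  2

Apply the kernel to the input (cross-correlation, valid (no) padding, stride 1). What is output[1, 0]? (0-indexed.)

19

The receptive field on the input at this output position is [2 4 5 / 1 4 1 / 3 1 1]. Elementwise product with the kernel and sum: 2·-2 + 1·1 + 4·3 + 1·-1 + 3·3 + 1·2.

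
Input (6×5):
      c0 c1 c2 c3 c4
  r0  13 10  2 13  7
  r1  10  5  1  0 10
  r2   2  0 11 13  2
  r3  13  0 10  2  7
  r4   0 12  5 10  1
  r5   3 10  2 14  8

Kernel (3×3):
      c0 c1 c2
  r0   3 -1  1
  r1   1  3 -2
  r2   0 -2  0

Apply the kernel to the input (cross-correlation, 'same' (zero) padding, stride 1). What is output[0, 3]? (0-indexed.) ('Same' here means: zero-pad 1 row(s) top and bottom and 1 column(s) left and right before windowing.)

27

The receptive field on the zero-padded input at this output position is [0 0 0 / 2 13 7 / 1 0 10]. Elementwise product with the kernel and sum: 0·3 + 0·-1 + 0·1 + 2·1 + 13·3 + 7·-2 + 0·-2.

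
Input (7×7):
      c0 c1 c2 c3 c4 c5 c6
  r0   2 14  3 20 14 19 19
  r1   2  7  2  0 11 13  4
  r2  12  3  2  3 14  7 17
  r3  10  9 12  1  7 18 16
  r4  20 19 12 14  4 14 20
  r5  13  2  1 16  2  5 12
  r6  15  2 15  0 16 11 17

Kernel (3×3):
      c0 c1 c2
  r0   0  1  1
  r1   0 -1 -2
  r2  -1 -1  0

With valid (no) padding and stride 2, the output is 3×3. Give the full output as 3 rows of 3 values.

-9 7 -4
-67 -24 -44
10 -17 -22

Output[0,0]: The receptive field on the input at this output position is [2 14 3 / 2 7 2 / 12 3 2]. Elementwise product with the kernel and sum: 14·1 + 3·1 + 7·-1 + 2·-2 + 12·-1 + 3·-1.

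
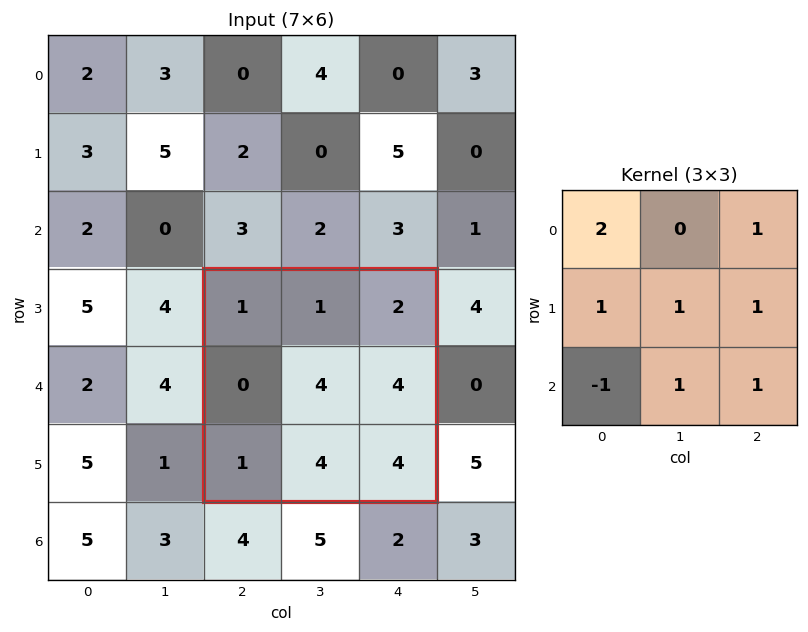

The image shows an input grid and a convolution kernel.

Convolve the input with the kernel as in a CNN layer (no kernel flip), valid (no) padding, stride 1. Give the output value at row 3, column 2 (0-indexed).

The receptive field on the input at this output position is [1 1 2 / 0 4 4 / 1 4 4]. Elementwise product with the kernel and sum: 1·2 + 2·1 + 0·1 + 4·1 + 4·1 + 1·-1 + 4·1 + 4·1.

19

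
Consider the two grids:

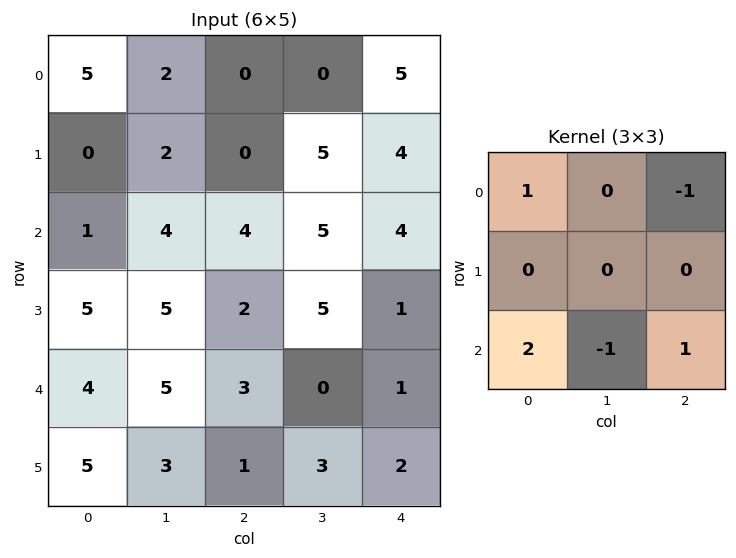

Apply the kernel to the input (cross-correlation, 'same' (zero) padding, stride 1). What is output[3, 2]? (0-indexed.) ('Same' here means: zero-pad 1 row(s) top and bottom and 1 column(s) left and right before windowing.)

The receptive field on the zero-padded input at this output position is [4 4 5 / 5 2 5 / 5 3 0]. Elementwise product with the kernel and sum: 4·1 + 5·-1 + 5·2 + 3·-1 + 0·1.

6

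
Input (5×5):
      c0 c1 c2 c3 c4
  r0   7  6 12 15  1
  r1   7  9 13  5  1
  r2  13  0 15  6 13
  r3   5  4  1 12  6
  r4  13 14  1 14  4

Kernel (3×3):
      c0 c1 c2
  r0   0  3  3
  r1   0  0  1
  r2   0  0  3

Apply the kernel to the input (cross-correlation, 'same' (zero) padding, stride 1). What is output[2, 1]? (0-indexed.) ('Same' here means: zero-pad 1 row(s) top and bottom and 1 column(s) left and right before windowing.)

The receptive field on the zero-padded input at this output position is [7 9 13 / 13 0 15 / 5 4 1]. Elementwise product with the kernel and sum: 9·3 + 13·3 + 15·1 + 1·3.

84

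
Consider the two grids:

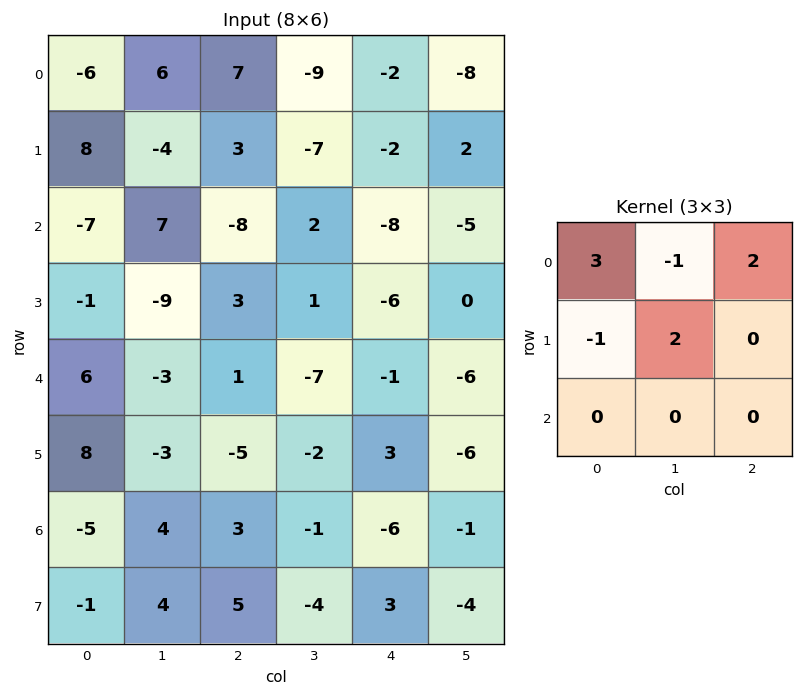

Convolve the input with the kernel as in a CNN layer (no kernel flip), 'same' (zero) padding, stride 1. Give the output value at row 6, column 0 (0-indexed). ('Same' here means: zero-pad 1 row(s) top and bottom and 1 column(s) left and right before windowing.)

The receptive field on the zero-padded input at this output position is [0 8 -3 / 0 -5 4 / 0 -1 4]. Elementwise product with the kernel and sum: 0·3 + 8·-1 + -3·2 + 0·-1 + -5·2.

-24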